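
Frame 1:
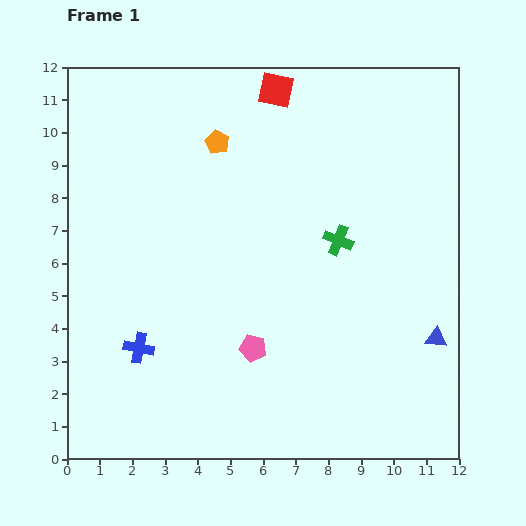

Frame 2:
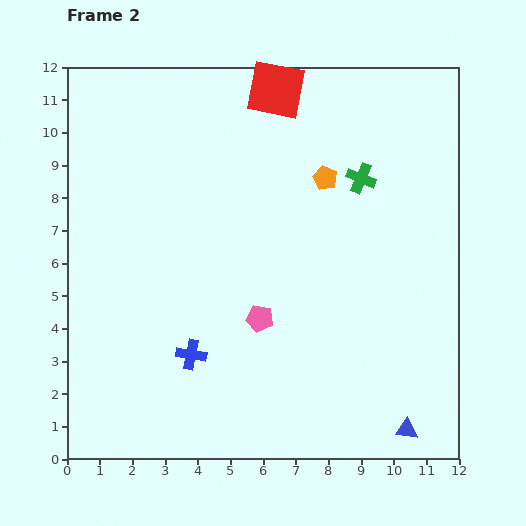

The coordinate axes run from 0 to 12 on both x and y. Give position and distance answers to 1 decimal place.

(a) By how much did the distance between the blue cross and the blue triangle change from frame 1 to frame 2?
-2.1

Distance in frame 1: 9.1. Distance in frame 2: 7.0.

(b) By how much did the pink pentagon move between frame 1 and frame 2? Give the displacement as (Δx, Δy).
(0.2, 0.9)

The pink pentagon was at (5.7, 3.4) in frame 1 and (5.9, 4.3) in frame 2.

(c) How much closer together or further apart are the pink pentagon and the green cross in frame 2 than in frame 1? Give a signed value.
+1.1

Distance in frame 1: 4.2. Distance in frame 2: 5.3.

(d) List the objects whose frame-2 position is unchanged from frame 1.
the red square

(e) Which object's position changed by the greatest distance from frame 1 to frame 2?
the orange pentagon

(moved 3.5; next 2.9)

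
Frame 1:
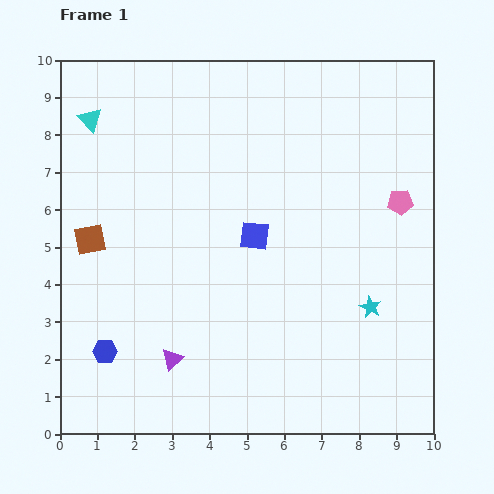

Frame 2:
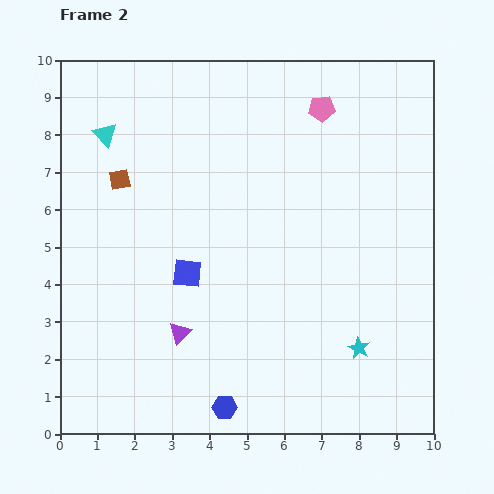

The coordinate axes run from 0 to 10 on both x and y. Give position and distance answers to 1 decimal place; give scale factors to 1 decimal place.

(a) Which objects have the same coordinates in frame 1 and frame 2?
none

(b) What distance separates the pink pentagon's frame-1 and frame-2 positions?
3.3

The pink pentagon moved from (9.1, 6.2) to (7.0, 8.7), a distance of √(2.1² + 2.5²) ≈ 3.3.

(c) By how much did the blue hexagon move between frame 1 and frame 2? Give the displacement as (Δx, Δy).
(3.2, -1.5)

The blue hexagon was at (1.2, 2.2) in frame 1 and (4.4, 0.7) in frame 2.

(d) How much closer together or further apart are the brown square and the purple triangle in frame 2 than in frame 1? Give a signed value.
+0.5

Distance in frame 1: 3.9. Distance in frame 2: 4.4.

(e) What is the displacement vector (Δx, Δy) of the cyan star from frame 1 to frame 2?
(-0.3, -1.1)

The cyan star was at (8.3, 3.4) in frame 1 and (8.0, 2.3) in frame 2.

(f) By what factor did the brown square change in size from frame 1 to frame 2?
0.7×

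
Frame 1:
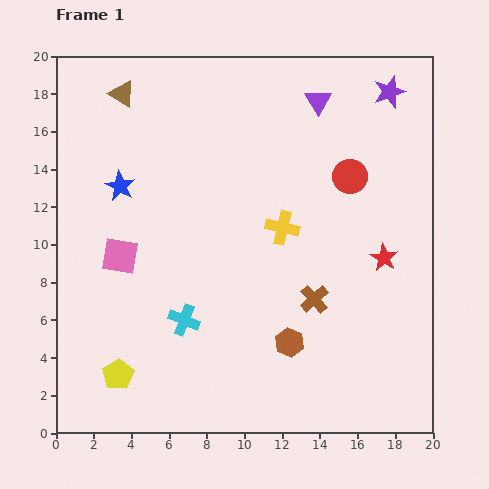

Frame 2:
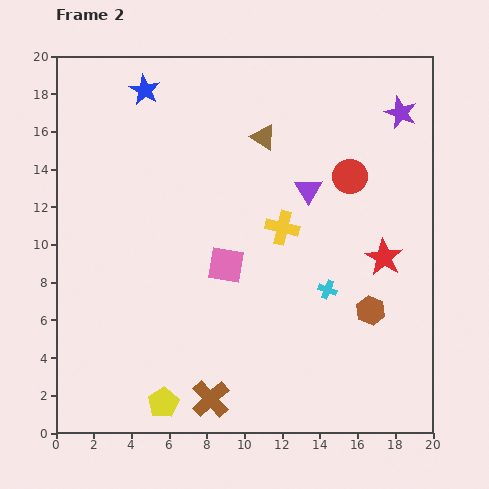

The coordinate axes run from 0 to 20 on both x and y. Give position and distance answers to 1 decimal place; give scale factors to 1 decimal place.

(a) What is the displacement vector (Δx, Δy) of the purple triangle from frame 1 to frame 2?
(-0.5, -4.7)

The purple triangle was at (13.9, 17.6) in frame 1 and (13.4, 12.9) in frame 2.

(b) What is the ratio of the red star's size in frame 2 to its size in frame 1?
1.4×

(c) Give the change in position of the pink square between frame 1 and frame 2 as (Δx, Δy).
(5.6, -0.5)

The pink square was at (3.4, 9.4) in frame 1 and (9.0, 8.9) in frame 2.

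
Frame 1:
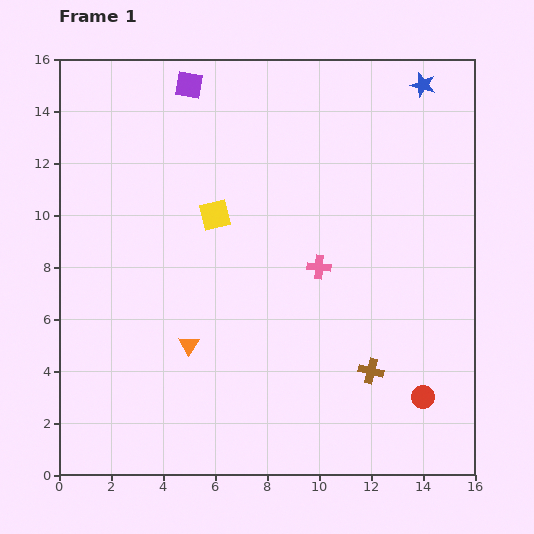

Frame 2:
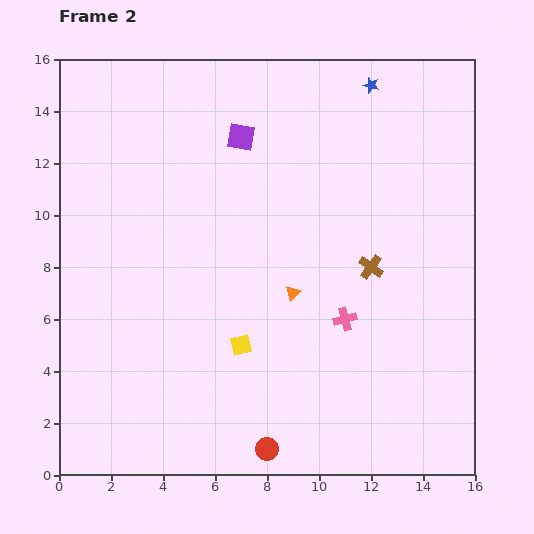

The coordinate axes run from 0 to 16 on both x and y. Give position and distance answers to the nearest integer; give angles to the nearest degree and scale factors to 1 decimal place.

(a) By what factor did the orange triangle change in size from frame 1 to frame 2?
0.8×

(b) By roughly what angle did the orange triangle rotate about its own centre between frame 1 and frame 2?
15° clockwise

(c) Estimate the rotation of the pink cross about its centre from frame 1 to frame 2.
18° counter-clockwise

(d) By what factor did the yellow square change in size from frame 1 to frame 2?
0.7×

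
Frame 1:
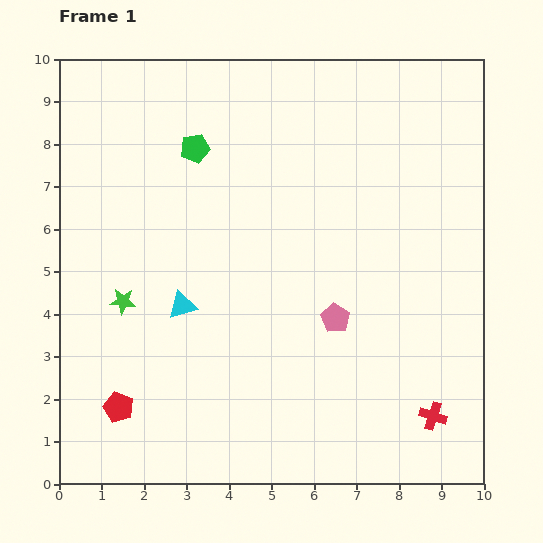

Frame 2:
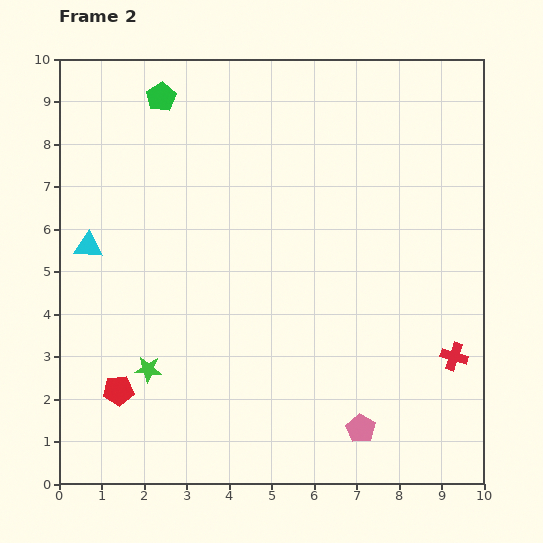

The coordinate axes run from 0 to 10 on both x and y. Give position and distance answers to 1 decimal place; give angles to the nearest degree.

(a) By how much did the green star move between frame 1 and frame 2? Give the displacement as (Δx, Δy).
(0.6, -1.6)

The green star was at (1.5, 4.3) in frame 1 and (2.1, 2.7) in frame 2.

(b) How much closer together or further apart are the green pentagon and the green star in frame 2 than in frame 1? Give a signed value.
+2.4

Distance in frame 1: 4.0. Distance in frame 2: 6.4.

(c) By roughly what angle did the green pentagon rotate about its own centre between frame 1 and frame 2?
19° counter-clockwise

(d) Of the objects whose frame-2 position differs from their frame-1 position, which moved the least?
the red pentagon

(moved 0.4)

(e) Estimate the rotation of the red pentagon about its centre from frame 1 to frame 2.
27° counter-clockwise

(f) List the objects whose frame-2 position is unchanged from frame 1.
none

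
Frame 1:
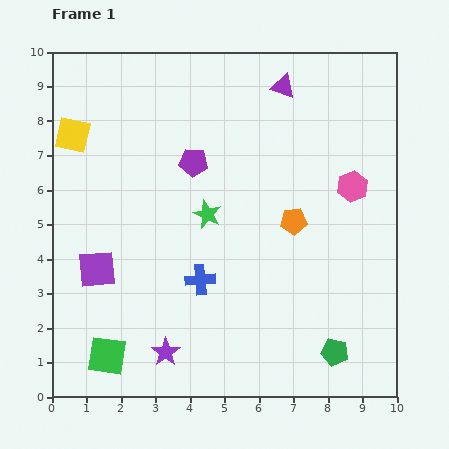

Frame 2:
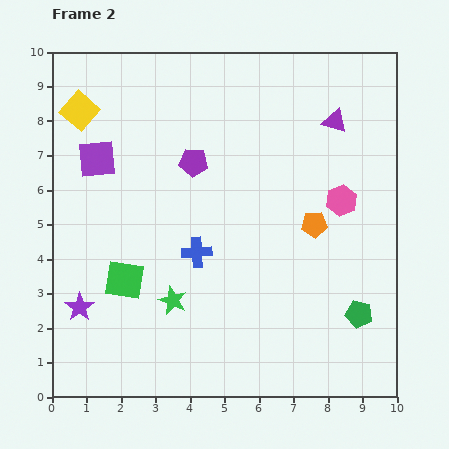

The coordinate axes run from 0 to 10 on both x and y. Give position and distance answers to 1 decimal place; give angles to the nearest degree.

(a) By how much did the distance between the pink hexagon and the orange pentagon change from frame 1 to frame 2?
-0.9

Distance in frame 1: 2.0. Distance in frame 2: 1.1.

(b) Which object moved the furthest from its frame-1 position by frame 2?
the purple square

(moved 3.2; next 2.8)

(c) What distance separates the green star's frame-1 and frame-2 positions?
2.7

The green star moved from (4.5, 5.3) to (3.5, 2.8), a distance of √(1.0² + 2.5²) ≈ 2.7.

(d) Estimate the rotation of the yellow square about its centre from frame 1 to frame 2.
29° clockwise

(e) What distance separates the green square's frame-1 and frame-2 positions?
2.3

The green square moved from (1.6, 1.2) to (2.1, 3.4), a distance of √(0.5² + 2.2²) ≈ 2.3.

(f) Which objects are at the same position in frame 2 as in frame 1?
the purple pentagon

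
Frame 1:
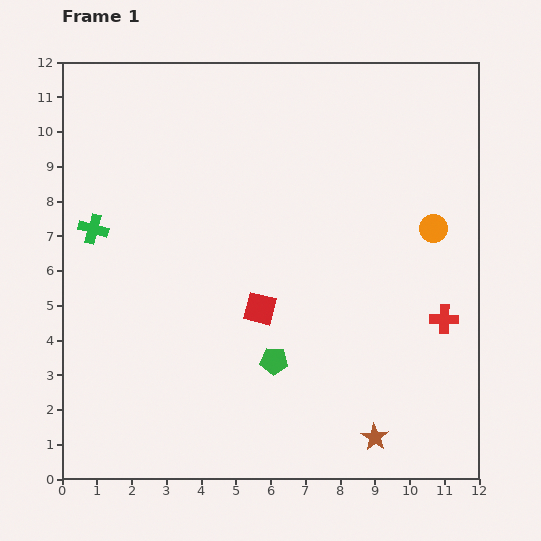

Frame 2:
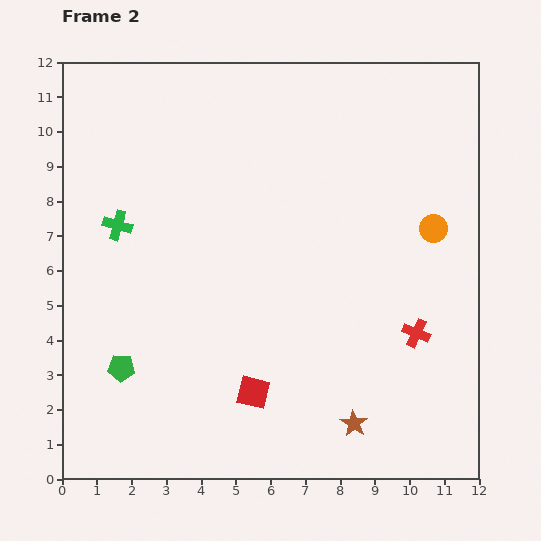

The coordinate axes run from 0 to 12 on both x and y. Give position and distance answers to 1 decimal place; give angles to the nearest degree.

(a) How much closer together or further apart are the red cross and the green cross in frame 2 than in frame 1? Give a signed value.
-1.3

Distance in frame 1: 10.4. Distance in frame 2: 9.1.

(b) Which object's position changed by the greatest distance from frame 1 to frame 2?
the green pentagon

(moved 4.4; next 2.4)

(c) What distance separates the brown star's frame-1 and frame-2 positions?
0.7

The brown star moved from (9.0, 1.2) to (8.4, 1.6), a distance of √(0.6² + 0.4²) ≈ 0.7.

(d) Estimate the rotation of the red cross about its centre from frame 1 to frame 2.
22° clockwise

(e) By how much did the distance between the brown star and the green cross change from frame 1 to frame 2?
-1.2

Distance in frame 1: 10.1. Distance in frame 2: 8.9.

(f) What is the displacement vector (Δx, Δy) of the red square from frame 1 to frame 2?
(-0.2, -2.4)

The red square was at (5.7, 4.9) in frame 1 and (5.5, 2.5) in frame 2.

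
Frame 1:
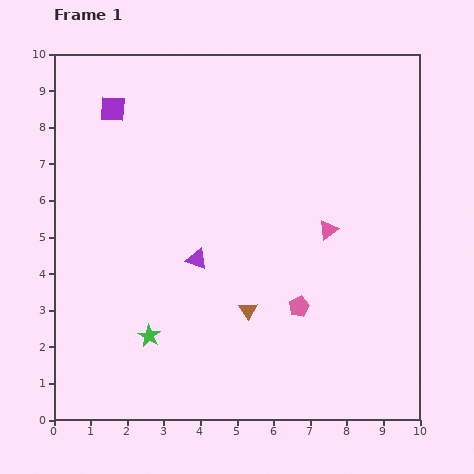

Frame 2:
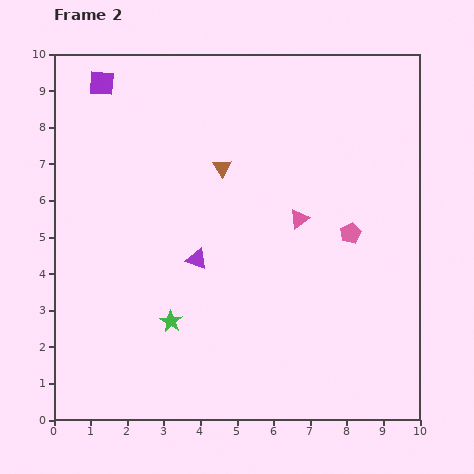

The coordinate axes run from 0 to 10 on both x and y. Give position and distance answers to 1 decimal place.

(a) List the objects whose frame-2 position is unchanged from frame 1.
the purple triangle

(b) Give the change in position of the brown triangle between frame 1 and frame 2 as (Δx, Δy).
(-0.7, 3.9)

The brown triangle was at (5.3, 3.0) in frame 1 and (4.6, 6.9) in frame 2.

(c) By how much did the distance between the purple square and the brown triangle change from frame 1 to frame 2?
-2.6

Distance in frame 1: 6.6. Distance in frame 2: 4.0.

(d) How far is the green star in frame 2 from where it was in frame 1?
0.7

The green star moved from (2.6, 2.3) to (3.2, 2.7), a distance of √(0.6² + 0.4²) ≈ 0.7.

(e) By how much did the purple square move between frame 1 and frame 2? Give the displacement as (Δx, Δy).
(-0.3, 0.7)

The purple square was at (1.6, 8.5) in frame 1 and (1.3, 9.2) in frame 2.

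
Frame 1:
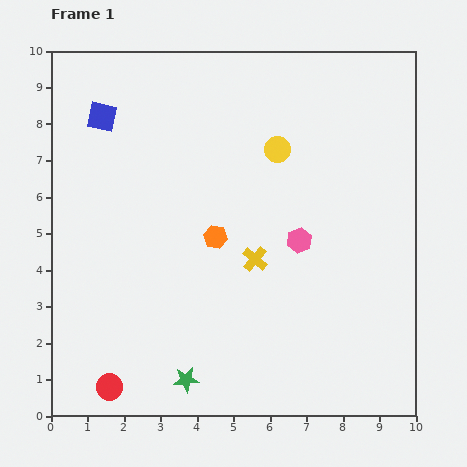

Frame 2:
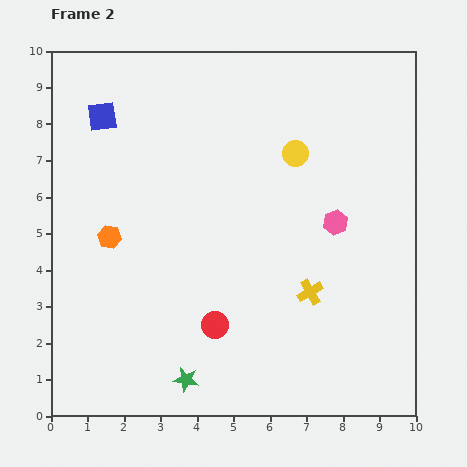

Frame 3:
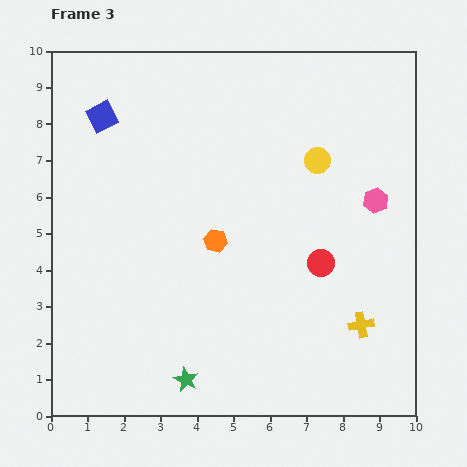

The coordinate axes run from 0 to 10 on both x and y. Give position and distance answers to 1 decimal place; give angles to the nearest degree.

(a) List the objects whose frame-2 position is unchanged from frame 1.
the blue square, the green star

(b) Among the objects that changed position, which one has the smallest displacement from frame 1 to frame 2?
the yellow circle

(moved 0.5)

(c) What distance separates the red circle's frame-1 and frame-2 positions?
3.4

The red circle moved from (1.6, 0.8) to (4.5, 2.5), a distance of √(2.9² + 1.7²) ≈ 3.4.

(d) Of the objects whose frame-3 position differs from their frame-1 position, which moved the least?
the orange hexagon

(moved 0.1)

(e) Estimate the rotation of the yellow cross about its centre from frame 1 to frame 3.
40° clockwise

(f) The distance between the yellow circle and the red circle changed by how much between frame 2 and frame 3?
-2.4

Distance in frame 2: 5.2. Distance in frame 3: 2.8.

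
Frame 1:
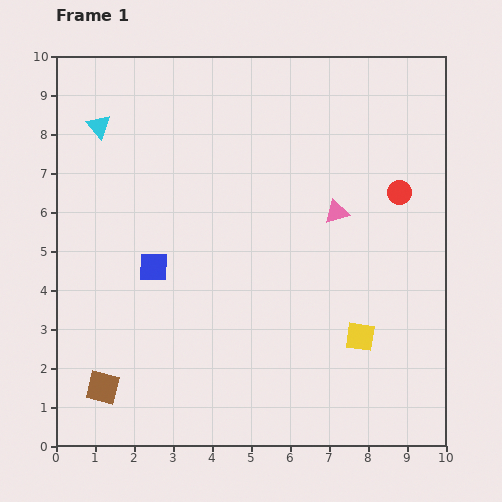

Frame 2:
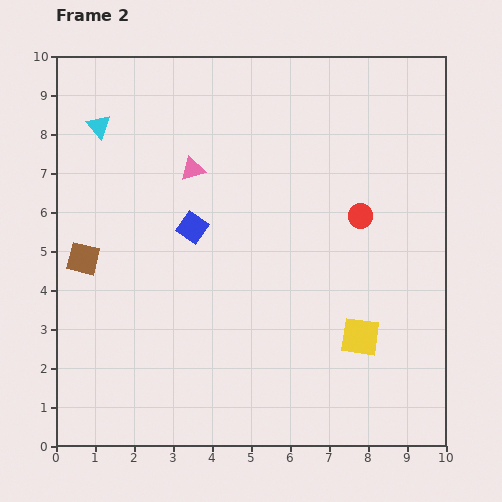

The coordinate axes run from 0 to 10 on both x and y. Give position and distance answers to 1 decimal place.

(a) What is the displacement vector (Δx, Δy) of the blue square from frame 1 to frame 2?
(1.0, 1.0)

The blue square was at (2.5, 4.6) in frame 1 and (3.5, 5.6) in frame 2.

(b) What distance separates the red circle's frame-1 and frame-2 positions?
1.2

The red circle moved from (8.8, 6.5) to (7.8, 5.9), a distance of √(1.0² + 0.6²) ≈ 1.2.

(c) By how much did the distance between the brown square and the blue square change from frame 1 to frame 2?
-0.5

Distance in frame 1: 3.4. Distance in frame 2: 2.9.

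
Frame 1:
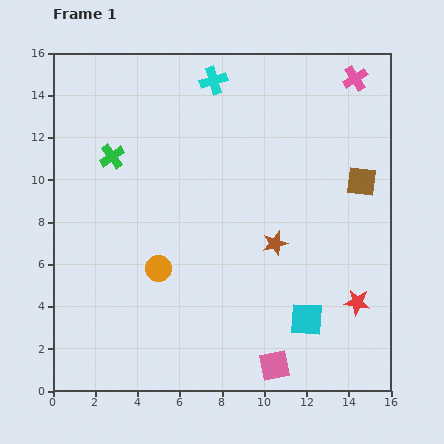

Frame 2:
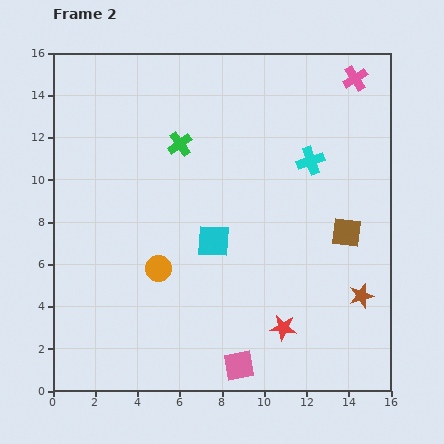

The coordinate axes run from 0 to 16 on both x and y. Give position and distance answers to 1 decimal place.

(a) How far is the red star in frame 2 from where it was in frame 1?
3.7

The red star moved from (14.4, 4.2) to (10.9, 3.0), a distance of √(3.5² + 1.2²) ≈ 3.7.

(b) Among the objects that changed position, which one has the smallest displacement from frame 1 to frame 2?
the pink square

(moved 1.7)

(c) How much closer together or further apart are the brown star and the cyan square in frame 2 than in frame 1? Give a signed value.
+3.6

Distance in frame 1: 3.9. Distance in frame 2: 7.5.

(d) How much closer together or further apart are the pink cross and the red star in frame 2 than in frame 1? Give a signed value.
+1.7

Distance in frame 1: 10.6. Distance in frame 2: 12.3.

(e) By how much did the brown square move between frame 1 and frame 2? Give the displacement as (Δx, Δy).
(-0.7, -2.4)

The brown square was at (14.6, 9.9) in frame 1 and (13.9, 7.5) in frame 2.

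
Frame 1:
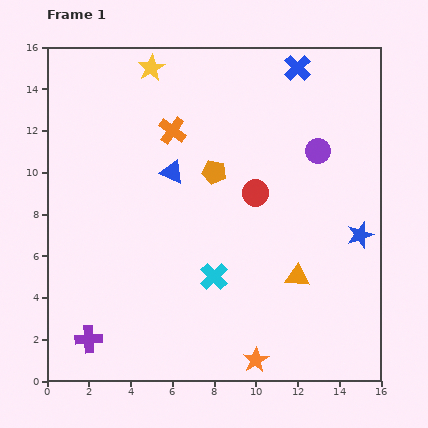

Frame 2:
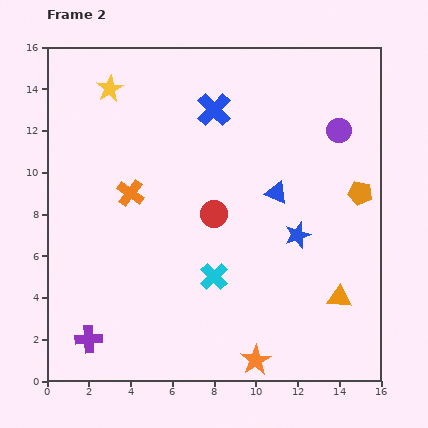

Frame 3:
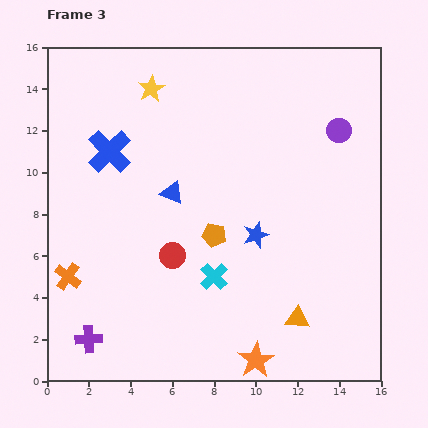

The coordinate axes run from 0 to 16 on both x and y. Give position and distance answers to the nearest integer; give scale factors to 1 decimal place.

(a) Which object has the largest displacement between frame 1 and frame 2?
the orange pentagon

(moved 7; next 5)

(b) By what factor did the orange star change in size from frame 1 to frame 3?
1.4×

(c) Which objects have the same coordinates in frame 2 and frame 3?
the cyan cross, the purple cross, the orange star, the purple circle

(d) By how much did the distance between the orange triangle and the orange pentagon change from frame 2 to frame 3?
+1

Distance in frame 2: 5. Distance in frame 3: 6.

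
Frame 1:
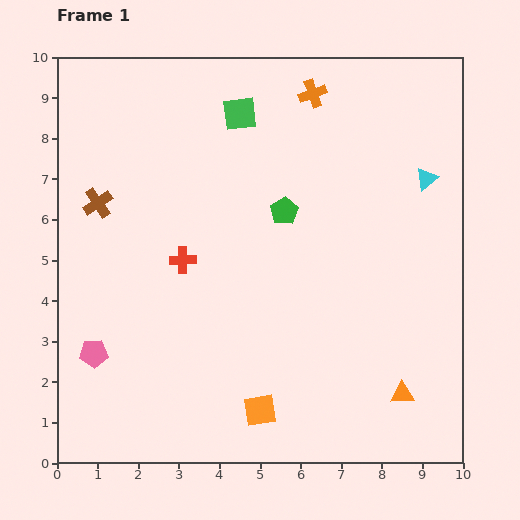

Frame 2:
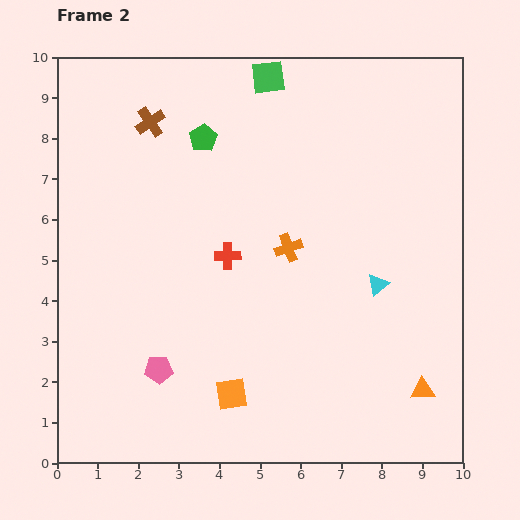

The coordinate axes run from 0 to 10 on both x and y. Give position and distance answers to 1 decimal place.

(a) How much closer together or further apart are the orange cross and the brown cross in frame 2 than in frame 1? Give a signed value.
-1.3

Distance in frame 1: 5.9. Distance in frame 2: 4.6.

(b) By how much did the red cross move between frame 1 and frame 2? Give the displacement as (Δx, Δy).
(1.1, 0.1)

The red cross was at (3.1, 5.0) in frame 1 and (4.2, 5.1) in frame 2.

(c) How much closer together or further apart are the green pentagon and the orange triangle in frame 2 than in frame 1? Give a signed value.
+2.8

Distance in frame 1: 5.4. Distance in frame 2: 8.2.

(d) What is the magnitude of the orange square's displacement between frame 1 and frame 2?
0.8

The orange square moved from (5.0, 1.3) to (4.3, 1.7), a distance of √(0.7² + 0.4²) ≈ 0.8.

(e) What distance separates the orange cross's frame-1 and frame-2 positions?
3.8

The orange cross moved from (6.3, 9.1) to (5.7, 5.3), a distance of √(0.6² + 3.8²) ≈ 3.8.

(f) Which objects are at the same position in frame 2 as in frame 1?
none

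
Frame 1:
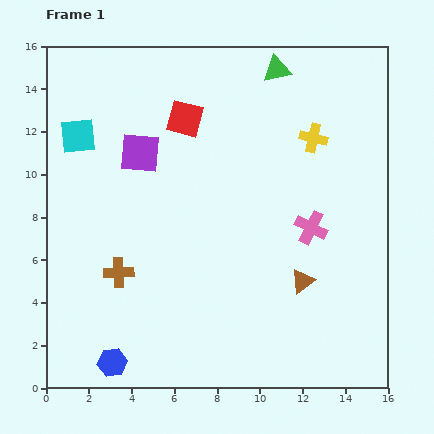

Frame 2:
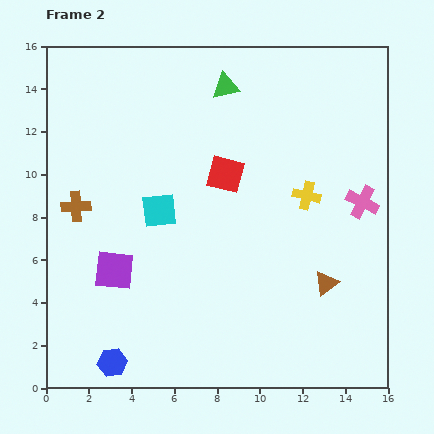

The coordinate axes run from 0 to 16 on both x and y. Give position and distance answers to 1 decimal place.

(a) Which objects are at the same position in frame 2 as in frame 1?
the blue hexagon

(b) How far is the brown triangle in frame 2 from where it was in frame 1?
1.1

The brown triangle moved from (12.0, 5.0) to (13.1, 4.9), a distance of √(1.1² + 0.1²) ≈ 1.1.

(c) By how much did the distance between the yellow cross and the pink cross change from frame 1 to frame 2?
-1.6

Distance in frame 1: 4.2. Distance in frame 2: 2.6.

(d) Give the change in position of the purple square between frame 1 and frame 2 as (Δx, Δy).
(-1.2, -5.5)

The purple square was at (4.4, 11.0) in frame 1 and (3.2, 5.5) in frame 2.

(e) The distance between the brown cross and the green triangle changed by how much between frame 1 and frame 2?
-3.0

Distance in frame 1: 12.0. Distance in frame 2: 9.0.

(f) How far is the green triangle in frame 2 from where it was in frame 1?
2.5

The green triangle moved from (10.8, 14.9) to (8.4, 14.1), a distance of √(2.4² + 0.8²) ≈ 2.5.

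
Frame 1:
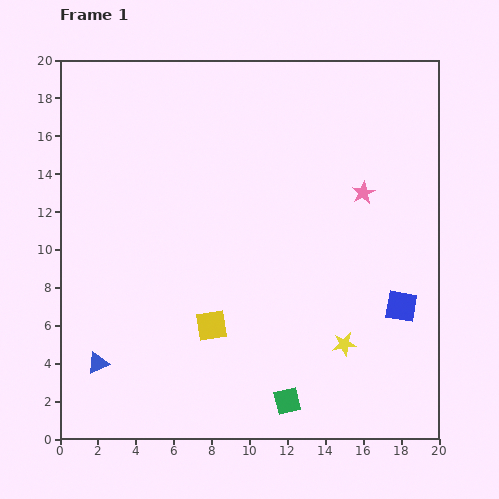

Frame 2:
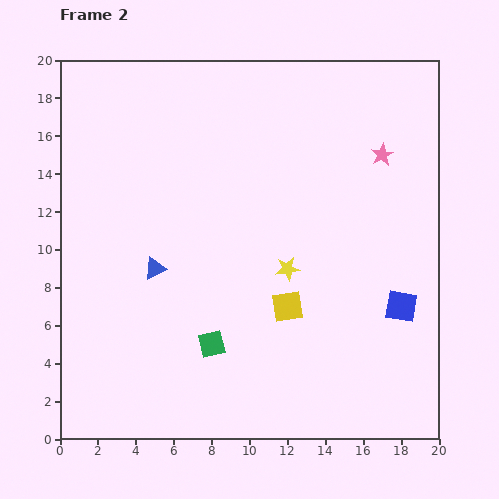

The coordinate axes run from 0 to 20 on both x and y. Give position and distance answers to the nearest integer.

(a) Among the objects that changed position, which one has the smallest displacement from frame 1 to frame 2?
the pink star

(moved 2)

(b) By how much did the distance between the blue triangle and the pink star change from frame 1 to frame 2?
-4

Distance in frame 1: 17. Distance in frame 2: 13.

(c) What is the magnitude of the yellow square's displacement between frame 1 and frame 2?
4

The yellow square moved from (8, 6) to (12, 7), a distance of √(4² + 1²) ≈ 4.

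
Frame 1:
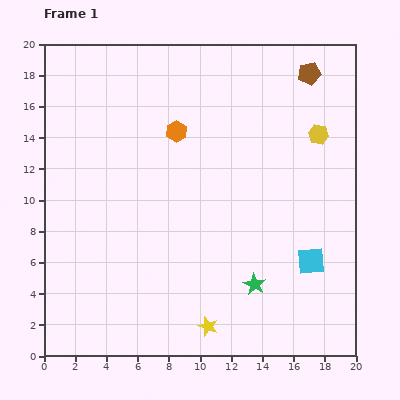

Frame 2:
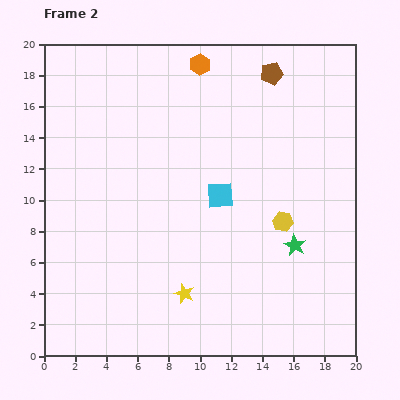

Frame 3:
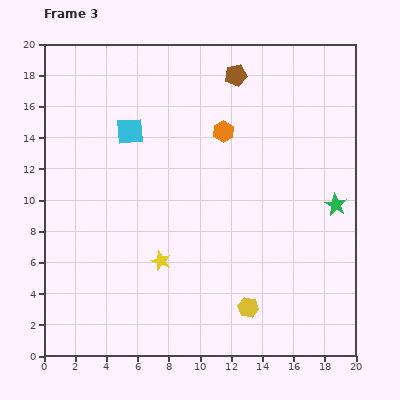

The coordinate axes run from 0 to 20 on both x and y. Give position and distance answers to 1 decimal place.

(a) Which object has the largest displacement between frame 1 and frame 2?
the cyan square

(moved 7.2; next 6.1)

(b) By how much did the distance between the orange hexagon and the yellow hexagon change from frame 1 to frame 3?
+2.3

Distance in frame 1: 9.1. Distance in frame 3: 11.4.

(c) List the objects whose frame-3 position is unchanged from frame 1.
none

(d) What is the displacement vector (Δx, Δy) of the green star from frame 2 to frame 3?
(2.6, 2.6)

The green star was at (16.1, 7.1) in frame 2 and (18.7, 9.7) in frame 3.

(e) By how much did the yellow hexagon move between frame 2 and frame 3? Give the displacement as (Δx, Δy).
(-2.2, -5.5)

The yellow hexagon was at (15.3, 8.6) in frame 2 and (13.1, 3.1) in frame 3.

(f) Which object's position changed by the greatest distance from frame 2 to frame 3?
the cyan square

(moved 7.1; next 5.9)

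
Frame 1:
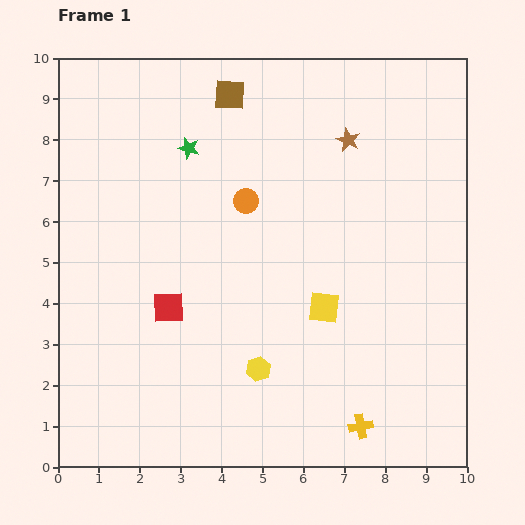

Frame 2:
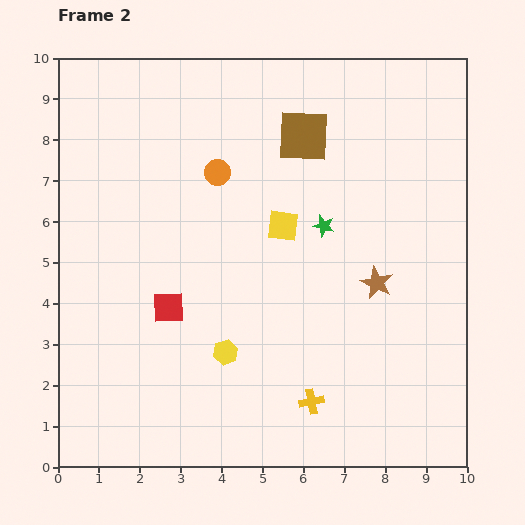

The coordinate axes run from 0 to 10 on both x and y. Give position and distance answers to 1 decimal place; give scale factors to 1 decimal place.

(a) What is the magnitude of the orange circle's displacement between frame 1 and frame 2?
1.0

The orange circle moved from (4.6, 6.5) to (3.9, 7.2), a distance of √(0.7² + 0.7²) ≈ 1.0.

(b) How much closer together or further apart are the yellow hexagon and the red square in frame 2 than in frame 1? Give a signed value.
-0.9

Distance in frame 1: 2.7. Distance in frame 2: 1.8.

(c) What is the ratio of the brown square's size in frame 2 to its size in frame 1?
1.7×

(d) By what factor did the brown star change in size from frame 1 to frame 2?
1.3×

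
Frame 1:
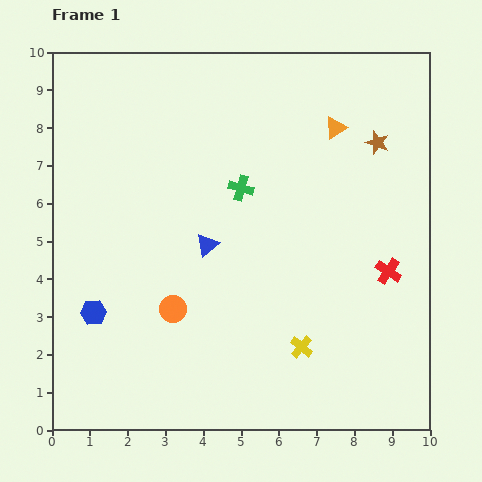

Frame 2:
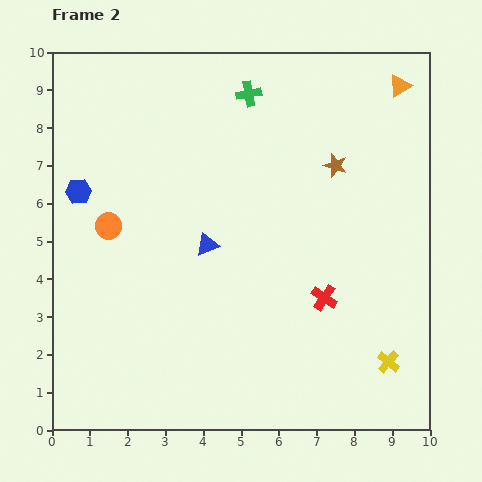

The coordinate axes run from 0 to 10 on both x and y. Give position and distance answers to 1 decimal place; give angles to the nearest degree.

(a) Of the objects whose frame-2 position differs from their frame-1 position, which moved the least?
the brown star

(moved 1.3)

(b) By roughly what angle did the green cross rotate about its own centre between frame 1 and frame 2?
26° counter-clockwise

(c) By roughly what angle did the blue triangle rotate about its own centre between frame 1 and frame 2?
19° clockwise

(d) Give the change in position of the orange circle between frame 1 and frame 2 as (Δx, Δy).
(-1.7, 2.2)

The orange circle was at (3.2, 3.2) in frame 1 and (1.5, 5.4) in frame 2.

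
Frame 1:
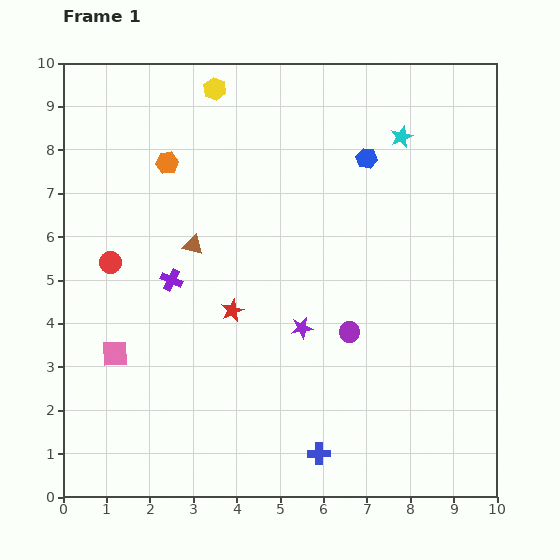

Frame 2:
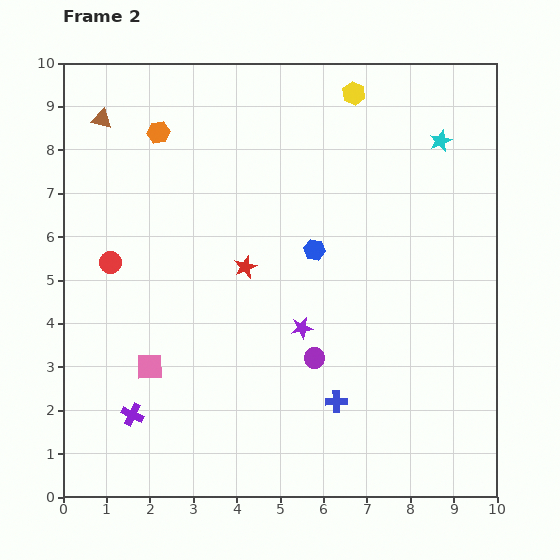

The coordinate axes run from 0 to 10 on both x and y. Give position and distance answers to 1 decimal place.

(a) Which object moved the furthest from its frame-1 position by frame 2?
the brown triangle

(moved 3.6; next 3.2)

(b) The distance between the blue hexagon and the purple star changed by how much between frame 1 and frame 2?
-2.4

Distance in frame 1: 4.2. Distance in frame 2: 1.8.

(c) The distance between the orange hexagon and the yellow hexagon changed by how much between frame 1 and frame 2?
+2.6

Distance in frame 1: 2.0. Distance in frame 2: 4.6.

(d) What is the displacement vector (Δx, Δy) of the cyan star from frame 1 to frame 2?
(0.9, -0.1)

The cyan star was at (7.8, 8.3) in frame 1 and (8.7, 8.2) in frame 2.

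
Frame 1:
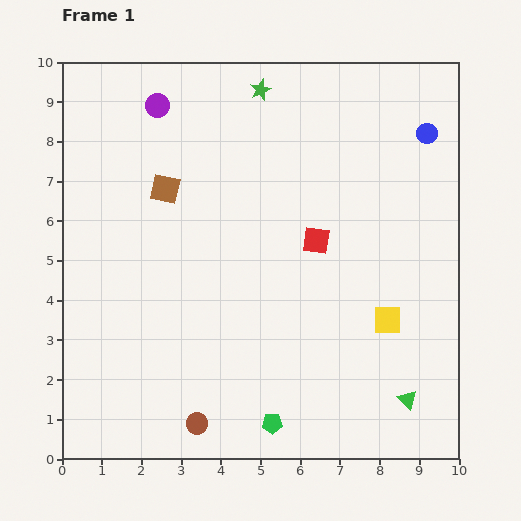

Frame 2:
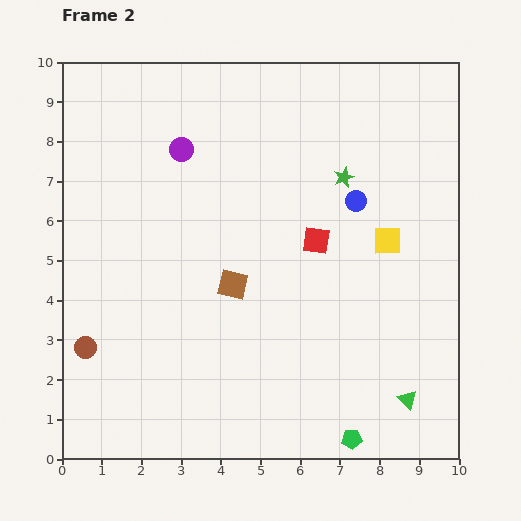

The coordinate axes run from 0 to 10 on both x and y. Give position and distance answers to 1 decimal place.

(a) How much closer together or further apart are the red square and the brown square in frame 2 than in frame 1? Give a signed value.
-1.6

Distance in frame 1: 4.0. Distance in frame 2: 2.4.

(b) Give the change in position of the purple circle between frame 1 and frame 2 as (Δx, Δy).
(0.6, -1.1)

The purple circle was at (2.4, 8.9) in frame 1 and (3.0, 7.8) in frame 2.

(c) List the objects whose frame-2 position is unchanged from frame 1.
the green triangle, the red square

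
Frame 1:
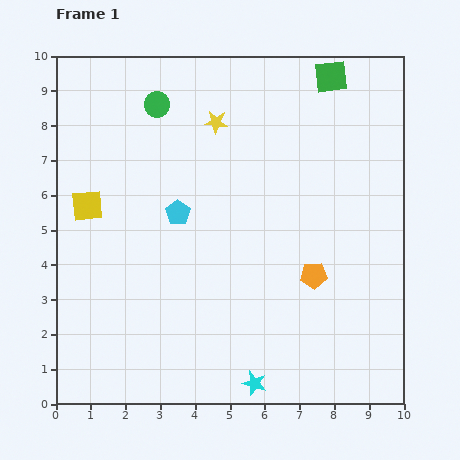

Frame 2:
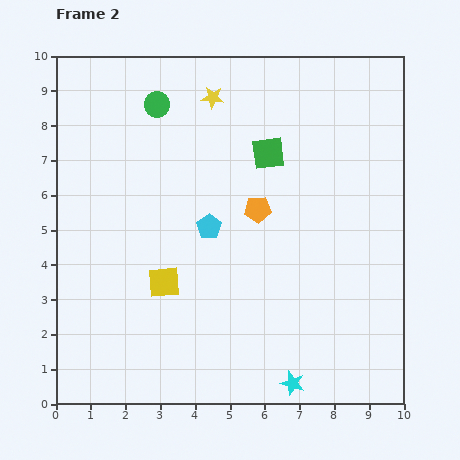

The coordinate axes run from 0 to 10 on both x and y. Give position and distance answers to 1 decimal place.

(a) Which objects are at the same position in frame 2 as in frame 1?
the green circle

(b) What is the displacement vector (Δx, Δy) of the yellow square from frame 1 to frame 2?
(2.2, -2.2)

The yellow square was at (0.9, 5.7) in frame 1 and (3.1, 3.5) in frame 2.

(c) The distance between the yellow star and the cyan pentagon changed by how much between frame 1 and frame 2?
+0.9

Distance in frame 1: 2.8. Distance in frame 2: 3.7.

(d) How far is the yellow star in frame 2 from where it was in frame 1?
0.7

The yellow star moved from (4.6, 8.1) to (4.5, 8.8), a distance of √(0.1² + 0.7²) ≈ 0.7.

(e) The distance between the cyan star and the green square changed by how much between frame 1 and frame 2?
-2.5

Distance in frame 1: 9.1. Distance in frame 2: 6.6.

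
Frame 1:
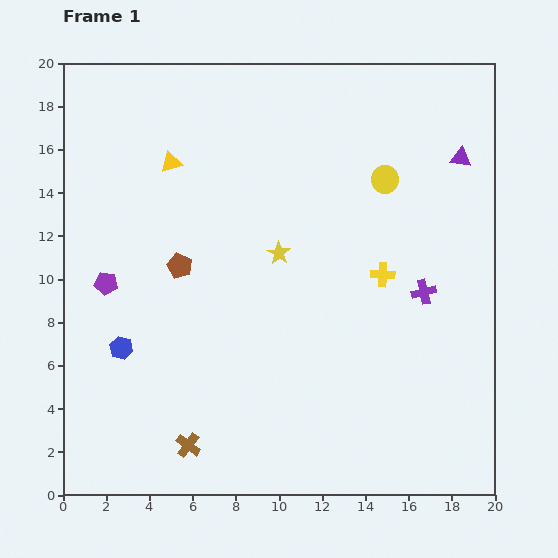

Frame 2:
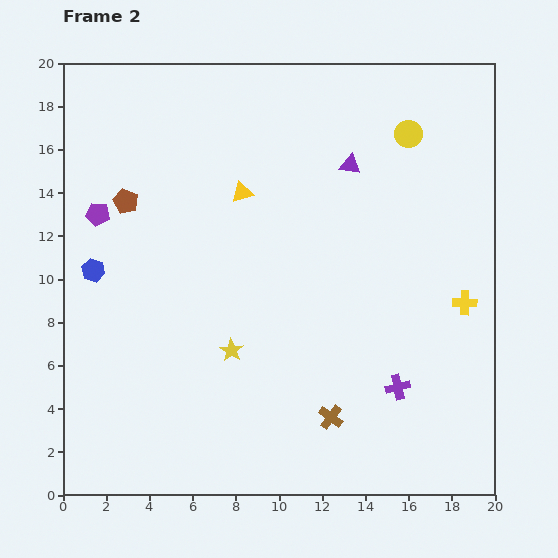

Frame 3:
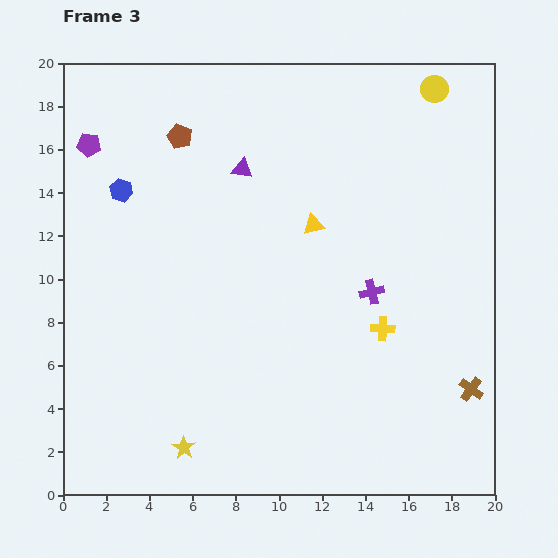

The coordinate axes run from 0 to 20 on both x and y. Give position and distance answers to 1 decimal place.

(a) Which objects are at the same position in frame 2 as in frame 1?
none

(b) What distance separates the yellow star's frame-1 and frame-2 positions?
5.0

The yellow star moved from (10.0, 11.2) to (7.8, 6.7), a distance of √(2.2² + 4.5²) ≈ 5.0.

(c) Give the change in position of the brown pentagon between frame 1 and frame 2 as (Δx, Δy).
(-2.5, 3.0)

The brown pentagon was at (5.4, 10.6) in frame 1 and (2.9, 13.6) in frame 2.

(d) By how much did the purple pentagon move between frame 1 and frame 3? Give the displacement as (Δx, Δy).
(-0.8, 6.4)

The purple pentagon was at (2.0, 9.8) in frame 1 and (1.2, 16.2) in frame 3.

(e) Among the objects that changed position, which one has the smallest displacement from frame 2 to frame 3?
the yellow circle

(moved 2.4)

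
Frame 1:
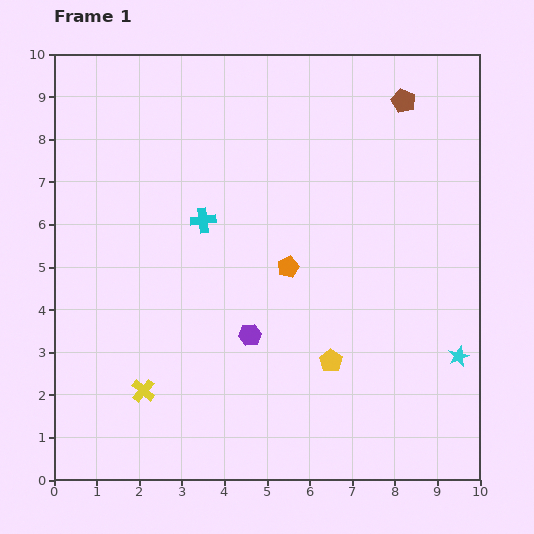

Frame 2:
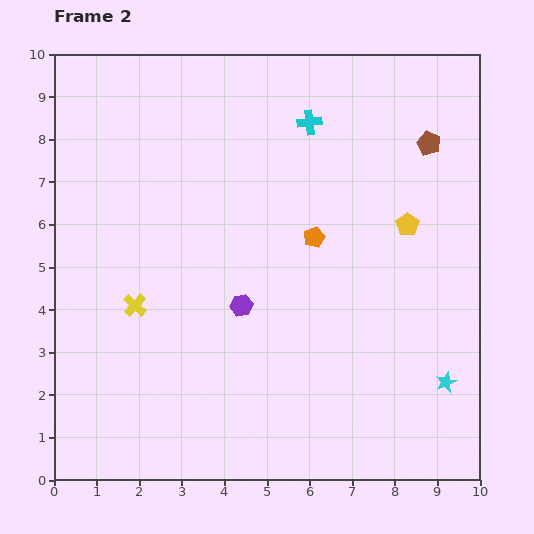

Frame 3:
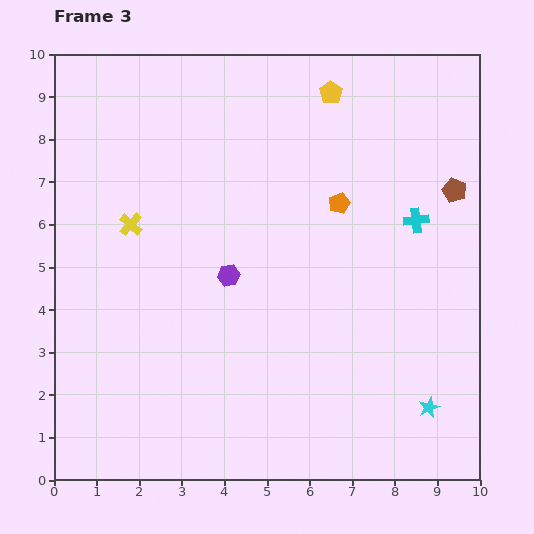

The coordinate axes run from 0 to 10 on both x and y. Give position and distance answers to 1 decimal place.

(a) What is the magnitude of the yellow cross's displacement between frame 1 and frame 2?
2.0

The yellow cross moved from (2.1, 2.1) to (1.9, 4.1), a distance of √(0.2² + 2.0²) ≈ 2.0.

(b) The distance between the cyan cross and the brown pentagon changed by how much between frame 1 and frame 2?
-2.7

Distance in frame 1: 5.5. Distance in frame 2: 2.8.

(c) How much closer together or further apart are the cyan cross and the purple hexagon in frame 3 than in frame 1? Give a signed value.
+1.7

Distance in frame 1: 2.9. Distance in frame 3: 4.6.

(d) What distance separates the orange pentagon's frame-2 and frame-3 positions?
1.0

The orange pentagon moved from (6.1, 5.7) to (6.7, 6.5), a distance of √(0.6² + 0.8²) ≈ 1.0.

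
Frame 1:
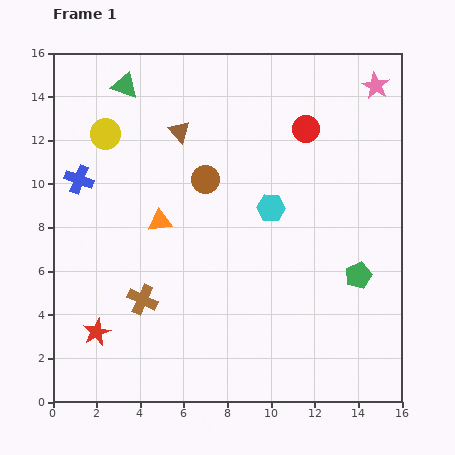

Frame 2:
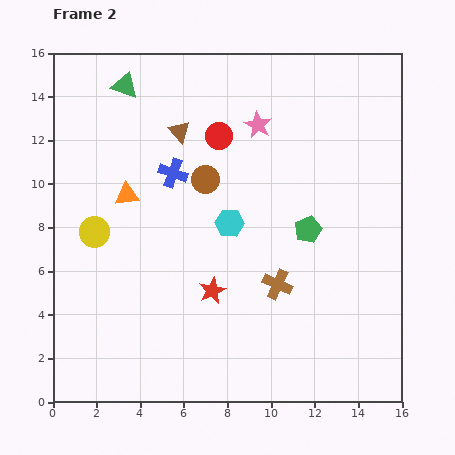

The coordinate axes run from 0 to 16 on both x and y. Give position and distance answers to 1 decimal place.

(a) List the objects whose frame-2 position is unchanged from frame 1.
the brown circle, the brown triangle, the green triangle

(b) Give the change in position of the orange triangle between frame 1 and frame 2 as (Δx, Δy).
(-1.5, 1.2)

The orange triangle was at (4.9, 8.3) in frame 1 and (3.4, 9.5) in frame 2.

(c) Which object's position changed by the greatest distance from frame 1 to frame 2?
the brown cross

(moved 6.2; next 5.7)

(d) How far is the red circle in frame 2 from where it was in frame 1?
4.0

The red circle moved from (11.6, 12.5) to (7.6, 12.2), a distance of √(4.0² + 0.3²) ≈ 4.0.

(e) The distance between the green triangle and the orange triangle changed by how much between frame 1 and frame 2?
-1.4

Distance in frame 1: 6.4. Distance in frame 2: 5.0.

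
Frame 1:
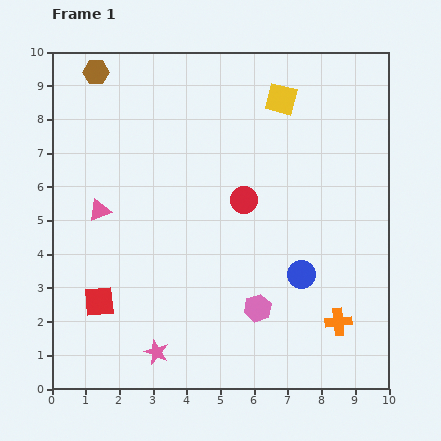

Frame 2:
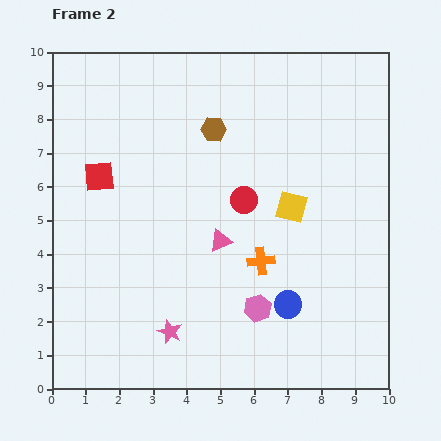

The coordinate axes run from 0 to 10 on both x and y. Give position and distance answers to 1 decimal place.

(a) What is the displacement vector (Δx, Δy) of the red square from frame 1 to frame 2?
(0.0, 3.7)

The red square was at (1.4, 2.6) in frame 1 and (1.4, 6.3) in frame 2.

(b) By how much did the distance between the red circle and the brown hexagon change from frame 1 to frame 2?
-3.5

Distance in frame 1: 5.8. Distance in frame 2: 2.3.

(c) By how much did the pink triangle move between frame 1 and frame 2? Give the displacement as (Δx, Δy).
(3.6, -0.9)

The pink triangle was at (1.4, 5.3) in frame 1 and (5.0, 4.4) in frame 2.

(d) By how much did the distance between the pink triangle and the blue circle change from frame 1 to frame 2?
-3.5

Distance in frame 1: 6.3. Distance in frame 2: 2.8.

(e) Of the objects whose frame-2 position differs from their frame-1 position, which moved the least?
the pink star

(moved 0.7)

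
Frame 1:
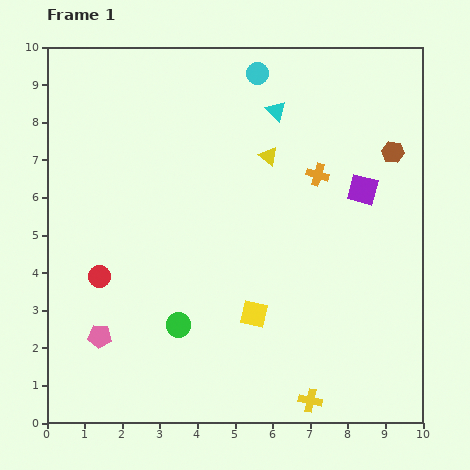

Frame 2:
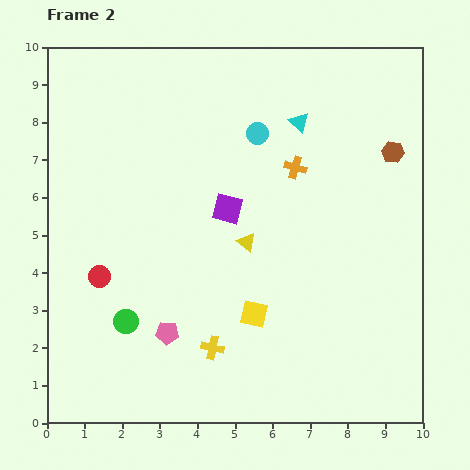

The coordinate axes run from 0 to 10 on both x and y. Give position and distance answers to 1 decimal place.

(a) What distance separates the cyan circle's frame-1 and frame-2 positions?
1.6

The cyan circle moved from (5.6, 9.3) to (5.6, 7.7), a distance of √(0.0² + 1.6²) ≈ 1.6.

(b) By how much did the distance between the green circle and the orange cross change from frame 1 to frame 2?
+0.7

Distance in frame 1: 5.4. Distance in frame 2: 6.1.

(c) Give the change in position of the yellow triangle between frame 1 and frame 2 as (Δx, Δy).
(-0.6, -2.3)

The yellow triangle was at (5.9, 7.1) in frame 1 and (5.3, 4.8) in frame 2.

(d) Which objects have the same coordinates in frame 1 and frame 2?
the yellow square, the red circle, the brown hexagon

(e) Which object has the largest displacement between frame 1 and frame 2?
the purple square

(moved 3.6; next 3.0)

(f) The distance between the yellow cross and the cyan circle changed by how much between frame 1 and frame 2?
-3.0

Distance in frame 1: 8.8. Distance in frame 2: 5.8.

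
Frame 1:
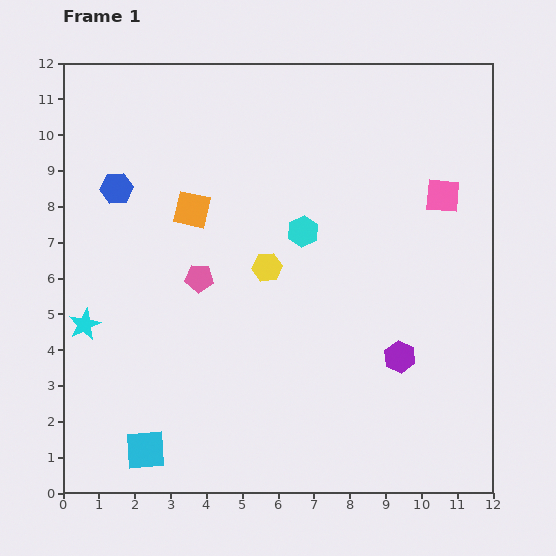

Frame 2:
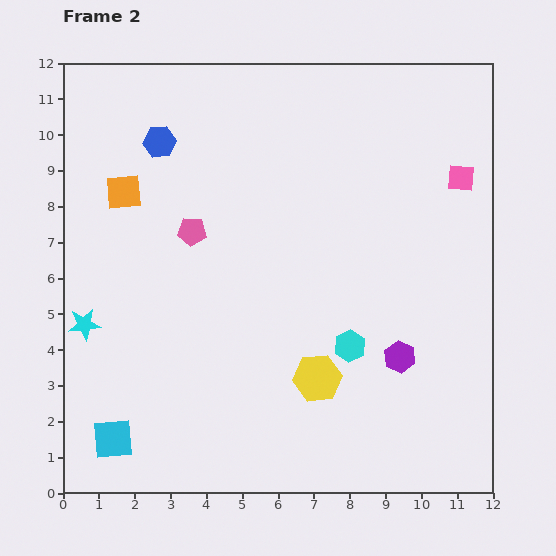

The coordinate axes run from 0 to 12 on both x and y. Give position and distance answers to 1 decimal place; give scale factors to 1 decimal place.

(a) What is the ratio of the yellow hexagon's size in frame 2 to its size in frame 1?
1.6×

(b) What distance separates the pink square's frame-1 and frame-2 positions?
0.7

The pink square moved from (10.6, 8.3) to (11.1, 8.8), a distance of √(0.5² + 0.5²) ≈ 0.7.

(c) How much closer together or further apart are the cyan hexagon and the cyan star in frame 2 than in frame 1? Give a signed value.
+0.8

Distance in frame 1: 6.6. Distance in frame 2: 7.4.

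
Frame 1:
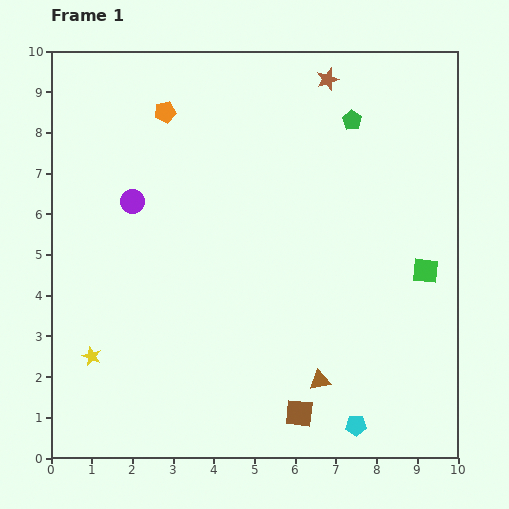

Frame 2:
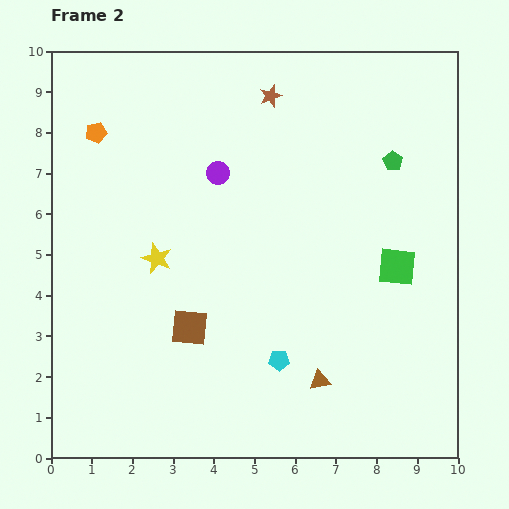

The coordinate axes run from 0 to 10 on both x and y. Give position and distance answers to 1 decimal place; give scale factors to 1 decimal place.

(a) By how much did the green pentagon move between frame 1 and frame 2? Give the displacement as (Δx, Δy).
(1.0, -1.0)

The green pentagon was at (7.4, 8.3) in frame 1 and (8.4, 7.3) in frame 2.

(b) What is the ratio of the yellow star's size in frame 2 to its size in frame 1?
1.6×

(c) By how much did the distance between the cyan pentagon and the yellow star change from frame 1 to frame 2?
-2.8

Distance in frame 1: 6.7. Distance in frame 2: 3.9.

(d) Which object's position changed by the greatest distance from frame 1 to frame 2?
the brown square

(moved 3.4; next 2.9)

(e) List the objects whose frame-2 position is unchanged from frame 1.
the brown triangle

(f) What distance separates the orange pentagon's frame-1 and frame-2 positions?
1.8

The orange pentagon moved from (2.8, 8.5) to (1.1, 8.0), a distance of √(1.7² + 0.5²) ≈ 1.8.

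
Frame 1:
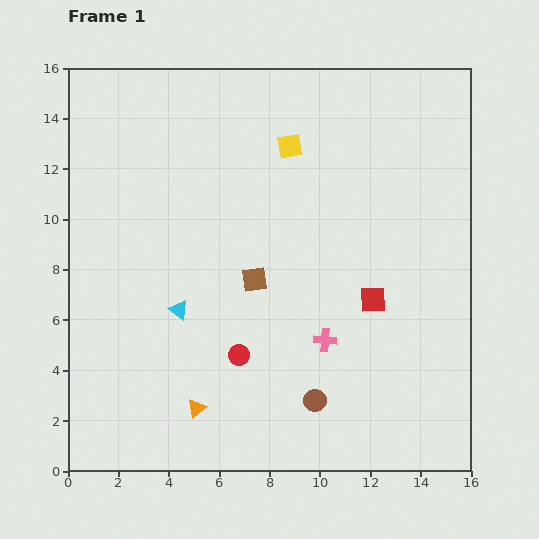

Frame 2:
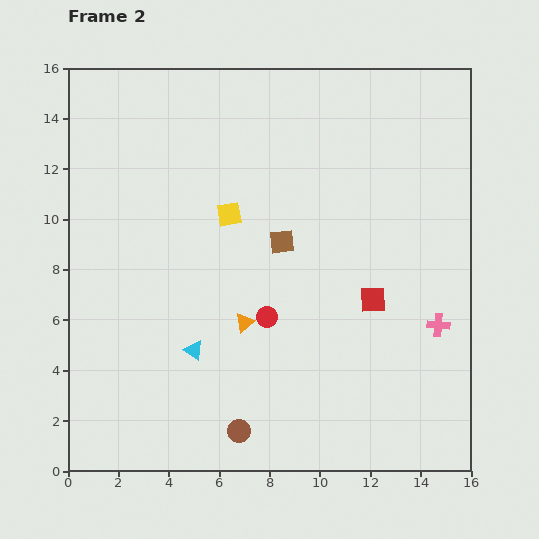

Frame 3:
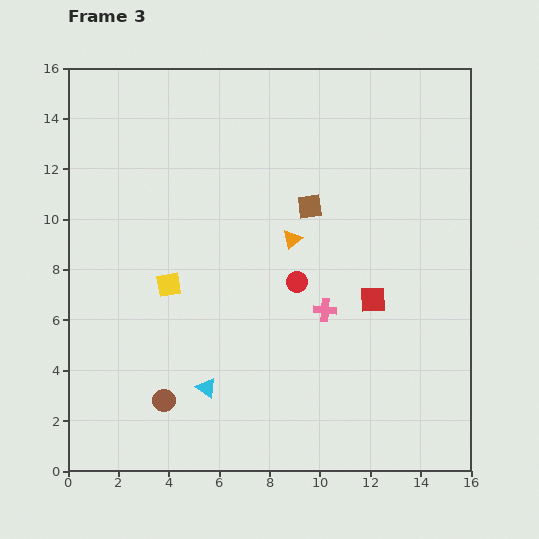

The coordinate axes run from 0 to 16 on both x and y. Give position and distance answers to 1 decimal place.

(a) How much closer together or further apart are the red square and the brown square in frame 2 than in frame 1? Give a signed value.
-0.5

Distance in frame 1: 4.8. Distance in frame 2: 4.3.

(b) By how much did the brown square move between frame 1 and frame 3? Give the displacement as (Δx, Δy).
(2.2, 2.9)

The brown square was at (7.4, 7.6) in frame 1 and (9.6, 10.5) in frame 3.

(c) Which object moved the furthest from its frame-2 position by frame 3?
the pink cross

(moved 4.5; next 3.8)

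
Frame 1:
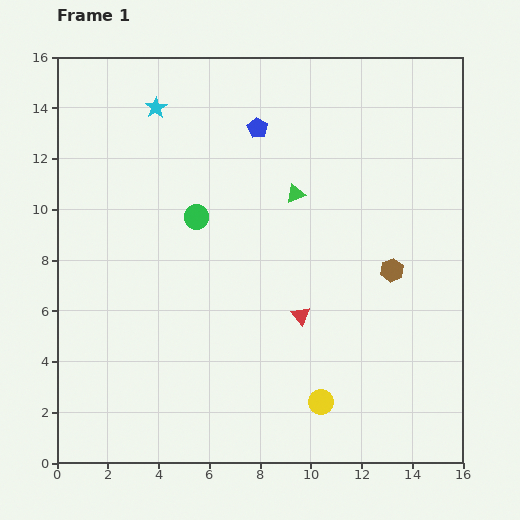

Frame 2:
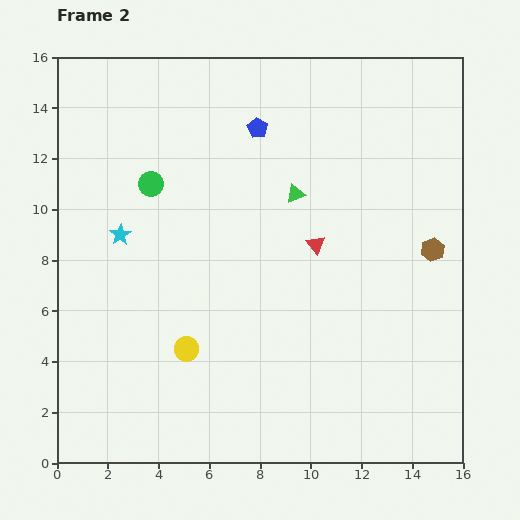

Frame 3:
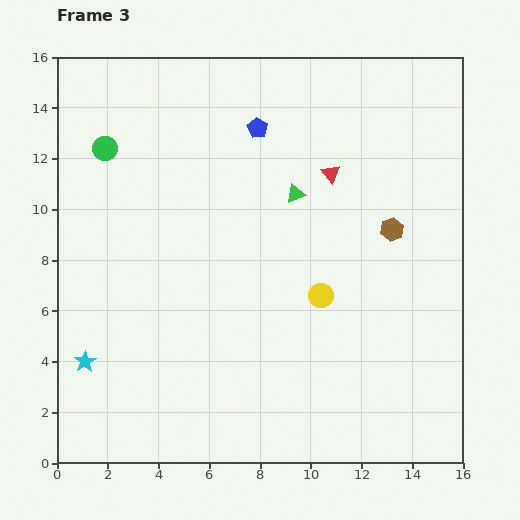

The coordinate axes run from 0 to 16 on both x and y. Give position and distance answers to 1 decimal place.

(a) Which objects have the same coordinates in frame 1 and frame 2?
the blue pentagon, the green triangle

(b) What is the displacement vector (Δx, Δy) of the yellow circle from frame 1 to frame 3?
(0.0, 4.2)

The yellow circle was at (10.4, 2.4) in frame 1 and (10.4, 6.6) in frame 3.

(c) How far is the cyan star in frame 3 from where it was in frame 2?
5.2

The cyan star moved from (2.5, 9.0) to (1.1, 4.0), a distance of √(1.4² + 5.0²) ≈ 5.2.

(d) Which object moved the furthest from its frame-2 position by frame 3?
the yellow circle

(moved 5.7; next 5.2)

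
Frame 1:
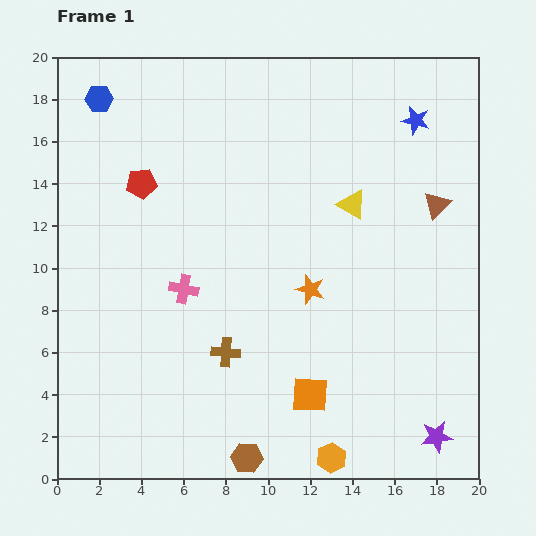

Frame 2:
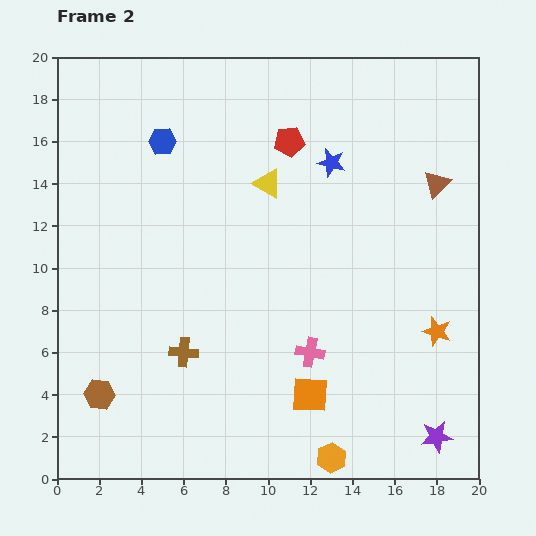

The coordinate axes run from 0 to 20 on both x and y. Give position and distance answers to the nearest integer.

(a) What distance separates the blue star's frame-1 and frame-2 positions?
4

The blue star moved from (17, 17) to (13, 15), a distance of √(4² + 2²) ≈ 4.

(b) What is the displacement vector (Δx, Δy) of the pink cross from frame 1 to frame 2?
(6, -3)

The pink cross was at (6, 9) in frame 1 and (12, 6) in frame 2.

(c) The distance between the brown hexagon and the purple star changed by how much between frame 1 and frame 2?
+7

Distance in frame 1: 9. Distance in frame 2: 16.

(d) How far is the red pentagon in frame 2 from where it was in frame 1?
7

The red pentagon moved from (4, 14) to (11, 16), a distance of √(7² + 2²) ≈ 7.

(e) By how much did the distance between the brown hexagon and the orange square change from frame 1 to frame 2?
+6

Distance in frame 1: 4. Distance in frame 2: 10.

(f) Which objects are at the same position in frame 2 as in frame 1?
the orange square, the purple star, the orange hexagon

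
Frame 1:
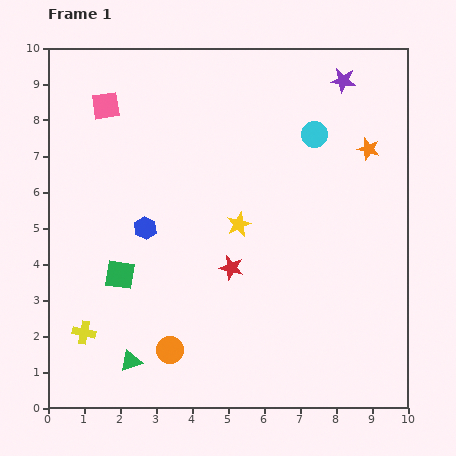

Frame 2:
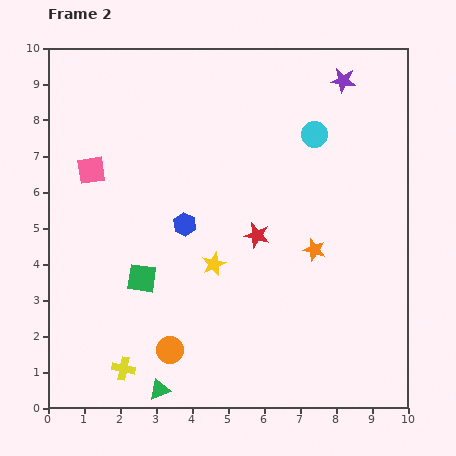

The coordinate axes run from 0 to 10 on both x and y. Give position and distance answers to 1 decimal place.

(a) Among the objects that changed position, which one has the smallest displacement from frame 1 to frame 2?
the green square

(moved 0.6)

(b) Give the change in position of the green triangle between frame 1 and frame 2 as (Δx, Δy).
(0.8, -0.8)

The green triangle was at (2.3, 1.3) in frame 1 and (3.1, 0.5) in frame 2.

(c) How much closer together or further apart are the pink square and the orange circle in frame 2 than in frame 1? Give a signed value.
-1.5

Distance in frame 1: 7.0. Distance in frame 2: 5.5.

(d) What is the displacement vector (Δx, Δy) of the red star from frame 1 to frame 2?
(0.7, 0.9)

The red star was at (5.1, 3.9) in frame 1 and (5.8, 4.8) in frame 2.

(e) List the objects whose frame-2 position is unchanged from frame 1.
the purple star, the orange circle, the cyan circle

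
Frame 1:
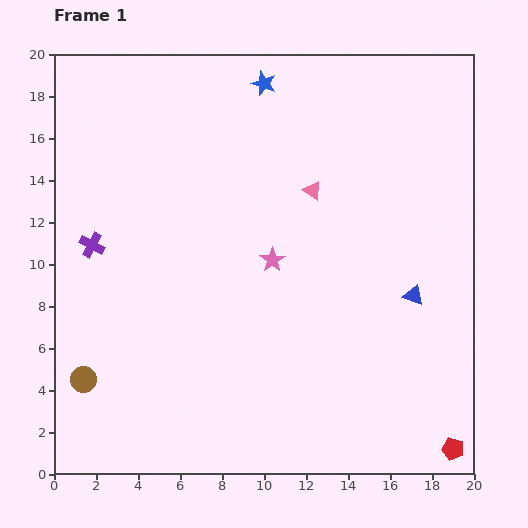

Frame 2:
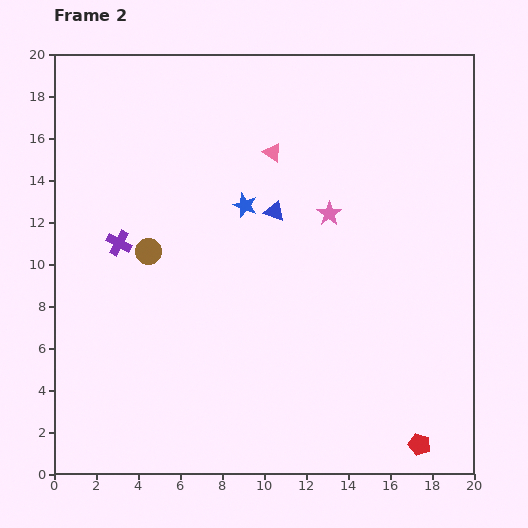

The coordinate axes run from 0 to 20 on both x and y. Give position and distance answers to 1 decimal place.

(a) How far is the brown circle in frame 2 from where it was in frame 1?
6.8

The brown circle moved from (1.4, 4.5) to (4.5, 10.6), a distance of √(3.1² + 6.1²) ≈ 6.8.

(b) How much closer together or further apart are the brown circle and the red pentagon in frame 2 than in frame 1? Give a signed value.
-2.1

Distance in frame 1: 17.9. Distance in frame 2: 15.8.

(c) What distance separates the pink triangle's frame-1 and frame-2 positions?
2.6

The pink triangle moved from (12.3, 13.5) to (10.4, 15.3), a distance of √(1.9² + 1.8²) ≈ 2.6.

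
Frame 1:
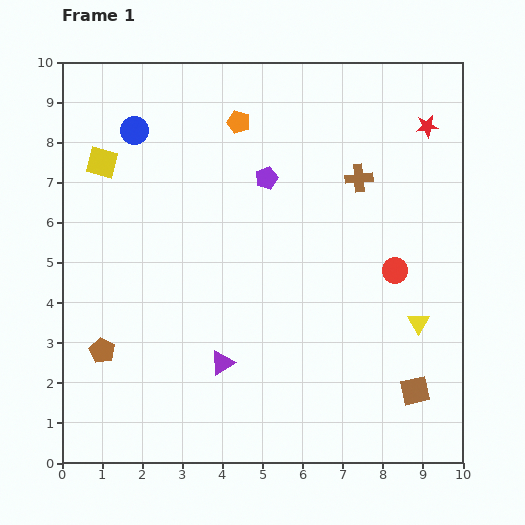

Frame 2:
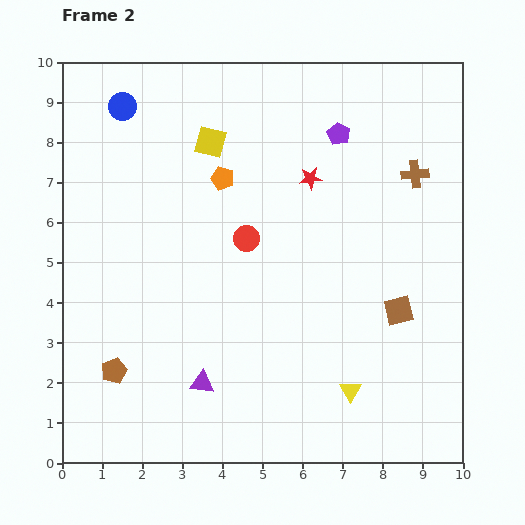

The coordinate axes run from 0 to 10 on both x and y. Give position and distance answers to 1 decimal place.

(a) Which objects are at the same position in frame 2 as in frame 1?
none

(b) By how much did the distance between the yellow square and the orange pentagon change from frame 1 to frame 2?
-2.6

Distance in frame 1: 3.5. Distance in frame 2: 0.9.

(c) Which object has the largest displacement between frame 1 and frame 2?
the red circle

(moved 3.8; next 3.2)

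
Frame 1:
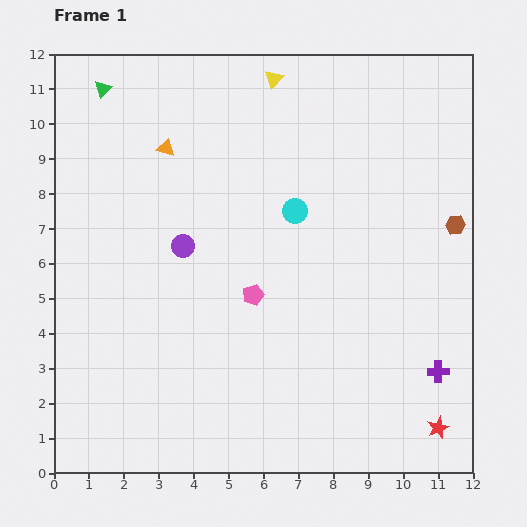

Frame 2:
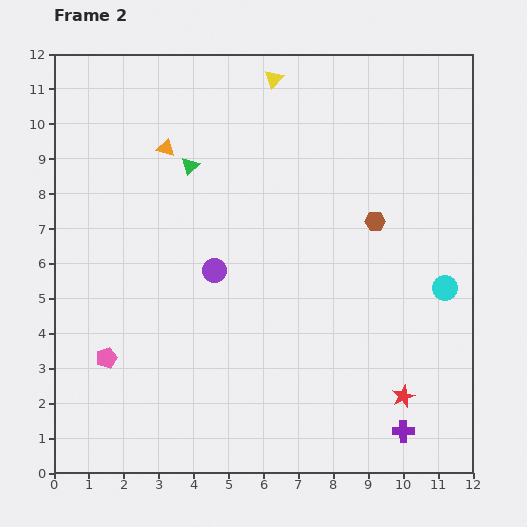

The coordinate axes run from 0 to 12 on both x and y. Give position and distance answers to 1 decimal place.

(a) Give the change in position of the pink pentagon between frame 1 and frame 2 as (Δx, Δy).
(-4.2, -1.8)

The pink pentagon was at (5.7, 5.1) in frame 1 and (1.5, 3.3) in frame 2.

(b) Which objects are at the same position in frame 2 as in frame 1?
the yellow triangle, the orange triangle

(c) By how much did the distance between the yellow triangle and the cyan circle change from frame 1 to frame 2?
+3.9

Distance in frame 1: 3.8. Distance in frame 2: 7.7.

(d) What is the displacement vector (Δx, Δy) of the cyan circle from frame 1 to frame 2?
(4.3, -2.2)

The cyan circle was at (6.9, 7.5) in frame 1 and (11.2, 5.3) in frame 2.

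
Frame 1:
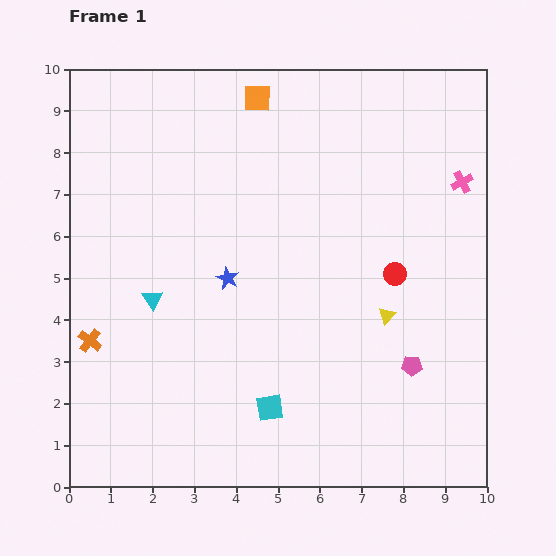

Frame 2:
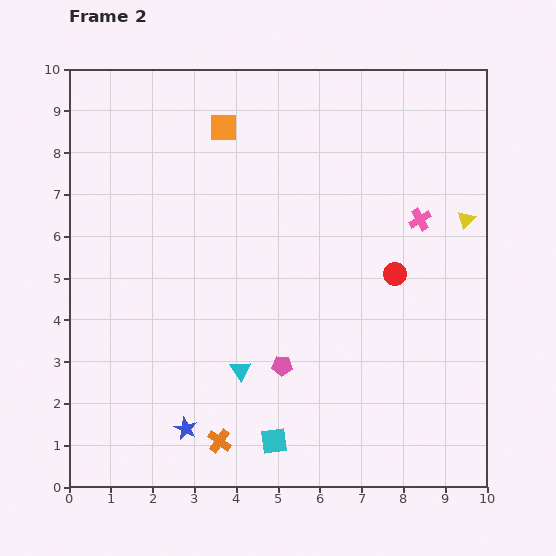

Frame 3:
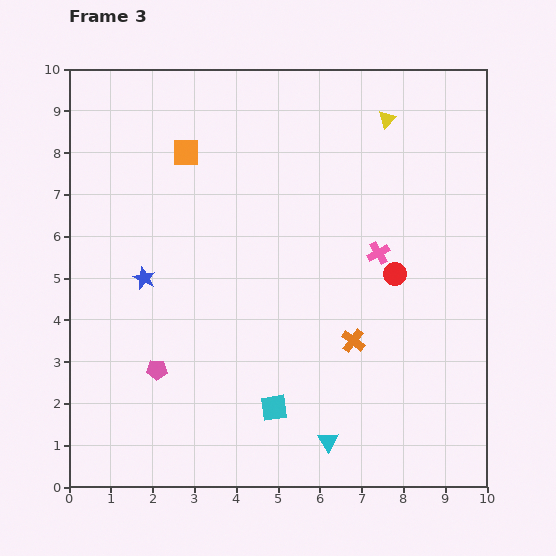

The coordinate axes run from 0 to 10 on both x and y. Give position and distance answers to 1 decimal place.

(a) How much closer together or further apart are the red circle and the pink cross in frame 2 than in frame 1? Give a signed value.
-1.3

Distance in frame 1: 2.7. Distance in frame 2: 1.4.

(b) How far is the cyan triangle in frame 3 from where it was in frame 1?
5.4

The cyan triangle moved from (2.0, 4.5) to (6.2, 1.1), a distance of √(4.2² + 3.4²) ≈ 5.4.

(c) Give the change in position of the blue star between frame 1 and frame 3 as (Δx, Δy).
(-2.0, 0.0)

The blue star was at (3.8, 5.0) in frame 1 and (1.8, 5.0) in frame 3.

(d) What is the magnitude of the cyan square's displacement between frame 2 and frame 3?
0.8

The cyan square moved from (4.9, 1.1) to (4.9, 1.9), a distance of √(0.0² + 0.8²) ≈ 0.8.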